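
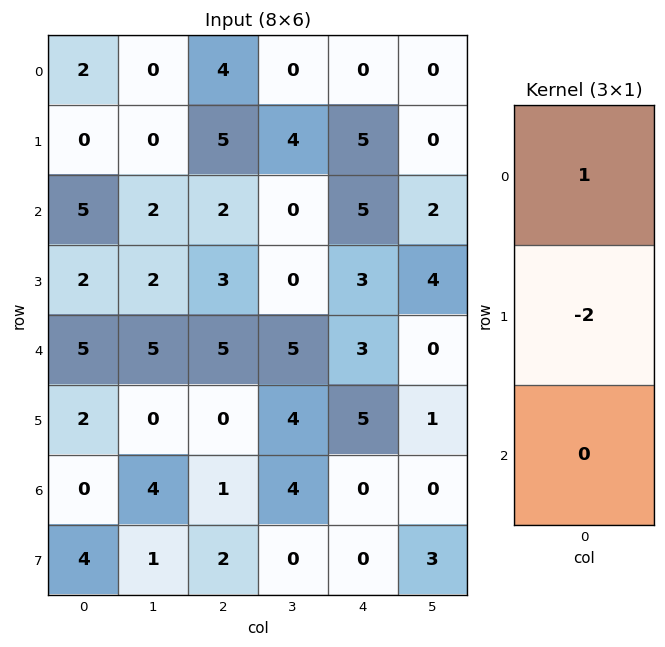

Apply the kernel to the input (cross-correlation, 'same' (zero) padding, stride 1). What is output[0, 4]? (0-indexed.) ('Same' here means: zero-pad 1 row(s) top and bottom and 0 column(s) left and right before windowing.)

The receptive field on the zero-padded input at this output position is [0 / 0 / 5]. Elementwise product with the kernel and sum: 0·1 + 0·-2.

0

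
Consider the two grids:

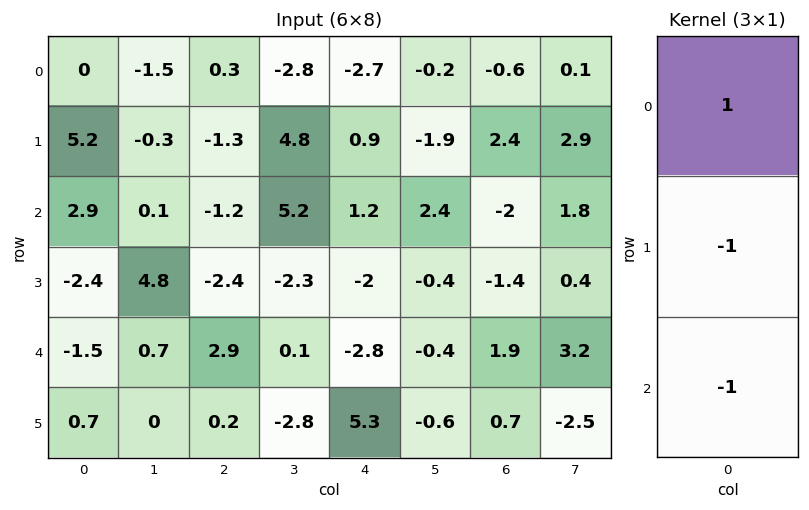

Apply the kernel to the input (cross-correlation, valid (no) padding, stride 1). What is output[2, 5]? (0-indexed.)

3.2

The receptive field on the input at this output position is [2.4 / -0.4 / -0.4]. Elementwise product with the kernel and sum: 2.4·1 + -0.4·-1 + -0.4·-1.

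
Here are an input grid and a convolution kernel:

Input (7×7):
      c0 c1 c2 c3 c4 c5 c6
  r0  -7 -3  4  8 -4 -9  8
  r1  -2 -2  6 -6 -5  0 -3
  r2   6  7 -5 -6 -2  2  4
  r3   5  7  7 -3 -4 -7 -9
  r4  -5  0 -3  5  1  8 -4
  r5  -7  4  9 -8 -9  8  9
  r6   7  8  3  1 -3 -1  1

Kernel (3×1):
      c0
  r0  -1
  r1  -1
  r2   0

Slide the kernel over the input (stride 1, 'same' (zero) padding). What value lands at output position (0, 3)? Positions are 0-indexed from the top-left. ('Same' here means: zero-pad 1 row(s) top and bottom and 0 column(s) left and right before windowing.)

-8

The receptive field on the zero-padded input at this output position is [0 / 8 / -6]. Elementwise product with the kernel and sum: 0·-1 + 8·-1.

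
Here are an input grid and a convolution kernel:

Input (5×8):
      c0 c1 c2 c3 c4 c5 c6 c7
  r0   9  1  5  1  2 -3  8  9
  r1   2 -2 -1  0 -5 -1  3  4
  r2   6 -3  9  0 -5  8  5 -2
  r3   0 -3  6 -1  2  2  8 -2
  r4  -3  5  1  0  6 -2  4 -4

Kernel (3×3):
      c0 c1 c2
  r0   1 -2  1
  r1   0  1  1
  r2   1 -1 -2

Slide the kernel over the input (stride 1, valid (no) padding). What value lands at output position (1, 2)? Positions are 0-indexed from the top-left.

-8

The receptive field on the input at this output position is [-1 0 -5 / 9 0 -5 / 6 -1 2]. Elementwise product with the kernel and sum: -1·1 + 0·-2 + -5·1 + 0·1 + -5·1 + 6·1 + -1·-1 + 2·-2.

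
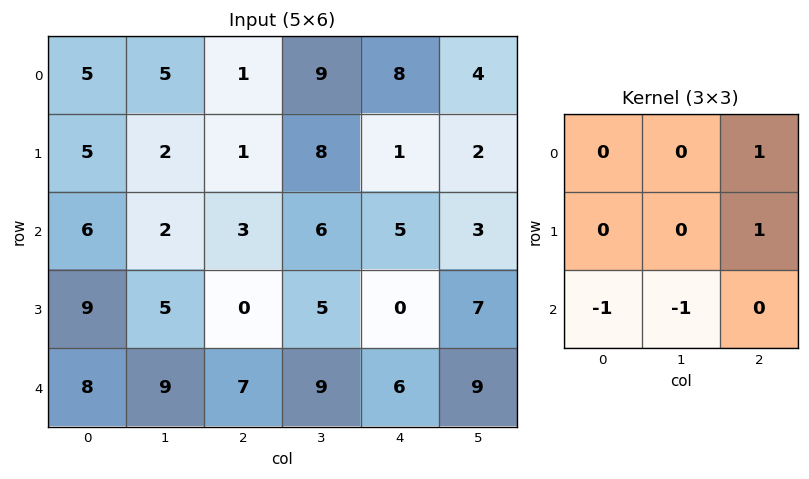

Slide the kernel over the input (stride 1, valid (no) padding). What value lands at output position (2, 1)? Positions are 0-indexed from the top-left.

-5

The receptive field on the input at this output position is [2 3 6 / 5 0 5 / 9 7 9]. Elementwise product with the kernel and sum: 6·1 + 5·1 + 9·-1 + 7·-1.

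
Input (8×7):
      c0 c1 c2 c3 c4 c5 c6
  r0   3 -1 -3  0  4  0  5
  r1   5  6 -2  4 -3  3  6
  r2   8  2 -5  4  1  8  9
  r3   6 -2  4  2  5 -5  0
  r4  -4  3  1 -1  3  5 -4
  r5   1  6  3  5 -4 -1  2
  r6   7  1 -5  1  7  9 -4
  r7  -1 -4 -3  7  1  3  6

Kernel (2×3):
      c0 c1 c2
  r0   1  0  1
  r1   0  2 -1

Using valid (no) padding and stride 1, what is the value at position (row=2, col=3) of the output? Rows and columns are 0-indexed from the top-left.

The receptive field on the input at this output position is [4 1 8 / 2 5 -5]. Elementwise product with the kernel and sum: 4·1 + 8·1 + 5·2 + -5·-1.

27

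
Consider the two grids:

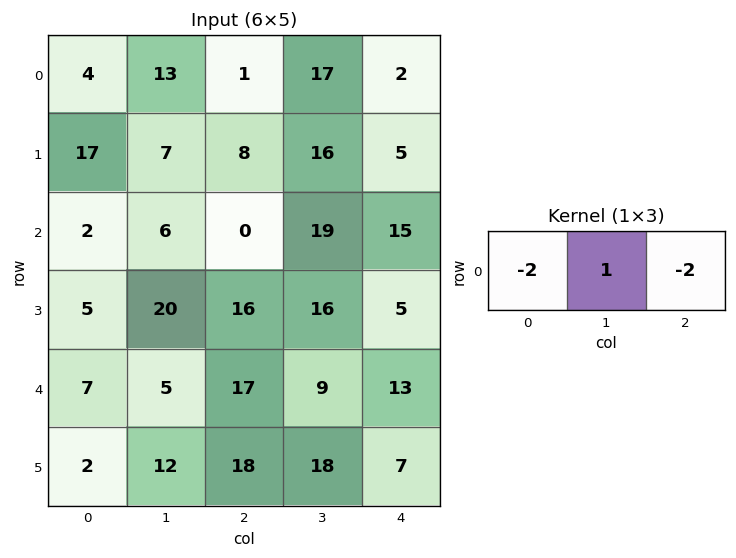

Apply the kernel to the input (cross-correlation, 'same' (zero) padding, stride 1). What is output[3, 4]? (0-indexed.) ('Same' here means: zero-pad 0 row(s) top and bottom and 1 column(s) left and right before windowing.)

The receptive field on the zero-padded input at this output position is [16 5 0]. Elementwise product with the kernel and sum: 16·-2 + 5·1 + 0·-2.

-27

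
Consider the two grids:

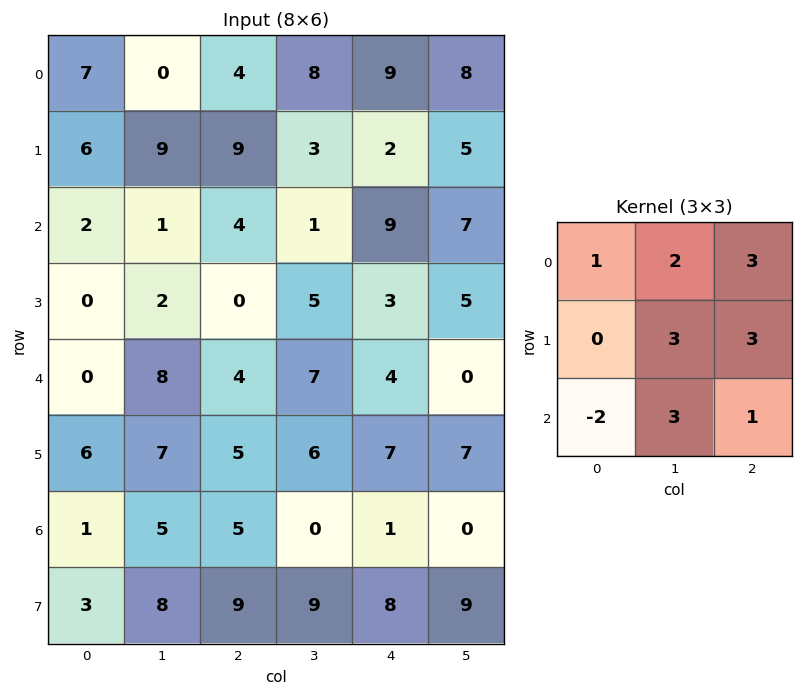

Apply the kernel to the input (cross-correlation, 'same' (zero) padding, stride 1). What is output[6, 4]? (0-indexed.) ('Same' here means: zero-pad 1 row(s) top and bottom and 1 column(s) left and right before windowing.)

59

The receptive field on the zero-padded input at this output position is [6 7 7 / 0 1 0 / 9 8 9]. Elementwise product with the kernel and sum: 6·1 + 7·2 + 7·3 + 1·3 + 0·3 + 9·-2 + 8·3 + 9·1.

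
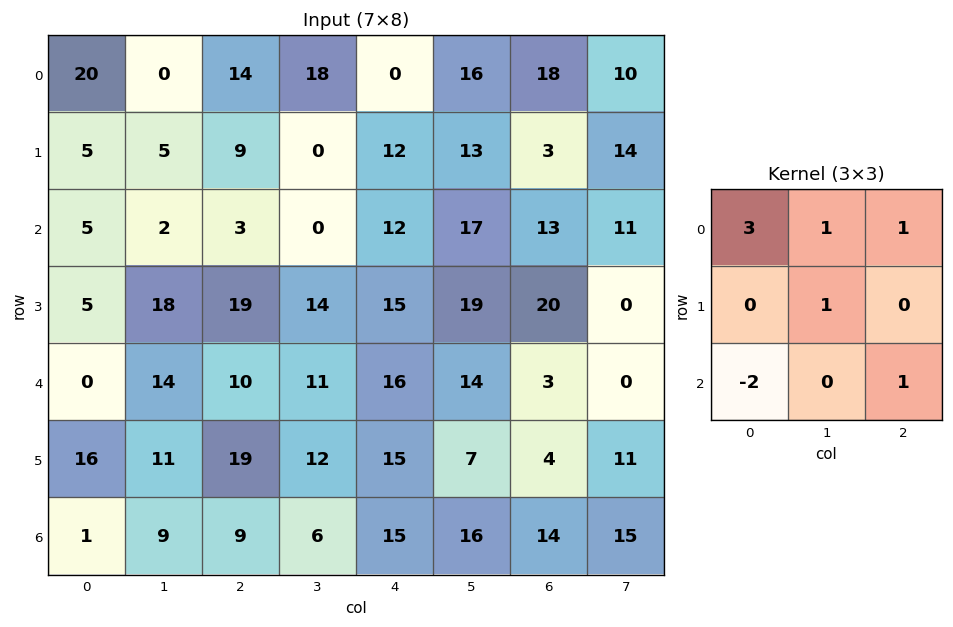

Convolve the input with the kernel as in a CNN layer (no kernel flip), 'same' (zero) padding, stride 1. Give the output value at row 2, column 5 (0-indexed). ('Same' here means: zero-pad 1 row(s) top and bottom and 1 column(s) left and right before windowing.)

59

The receptive field on the zero-padded input at this output position is [12 13 3 / 12 17 13 / 15 19 20]. Elementwise product with the kernel and sum: 12·3 + 13·1 + 3·1 + 17·1 + 15·-2 + 20·1.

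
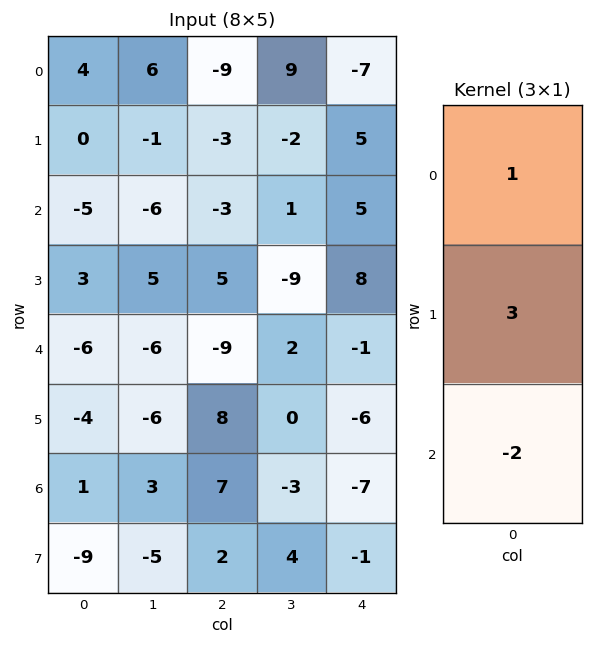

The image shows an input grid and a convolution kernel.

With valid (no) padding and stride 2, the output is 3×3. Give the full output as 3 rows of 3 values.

14 -12 -2
16 30 31
-20 1 -5

Output[0,0]: The receptive field on the input at this output position is [4 / 0 / -5]. Elementwise product with the kernel and sum: 4·1 + 0·3 + -5·-2.
Output[0,1]: The receptive field on the input at this output position is [-9 / -3 / -3]. Elementwise product with the kernel and sum: -9·1 + -3·3 + -3·-2.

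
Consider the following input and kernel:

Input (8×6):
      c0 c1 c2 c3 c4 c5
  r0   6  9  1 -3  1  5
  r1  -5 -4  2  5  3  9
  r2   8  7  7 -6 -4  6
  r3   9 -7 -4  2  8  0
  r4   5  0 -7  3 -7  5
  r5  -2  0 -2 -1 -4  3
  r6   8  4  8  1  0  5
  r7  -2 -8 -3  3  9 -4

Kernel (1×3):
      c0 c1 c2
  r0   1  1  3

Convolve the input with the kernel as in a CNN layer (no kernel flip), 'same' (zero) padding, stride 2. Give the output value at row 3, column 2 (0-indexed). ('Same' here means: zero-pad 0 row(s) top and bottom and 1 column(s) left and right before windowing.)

The receptive field on the zero-padded input at this output position is [1 0 5]. Elementwise product with the kernel and sum: 1·1 + 0·1 + 5·3.

16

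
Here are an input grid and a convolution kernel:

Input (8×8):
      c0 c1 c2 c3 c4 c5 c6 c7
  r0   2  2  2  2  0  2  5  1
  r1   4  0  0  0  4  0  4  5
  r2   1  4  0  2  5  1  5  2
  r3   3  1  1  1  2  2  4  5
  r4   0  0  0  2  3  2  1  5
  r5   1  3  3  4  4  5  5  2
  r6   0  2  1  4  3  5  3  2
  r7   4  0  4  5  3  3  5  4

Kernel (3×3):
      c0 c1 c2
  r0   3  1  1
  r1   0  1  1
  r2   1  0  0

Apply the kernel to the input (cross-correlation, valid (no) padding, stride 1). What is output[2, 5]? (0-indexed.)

The receptive field on the input at this output position is [1 5 2 / 2 4 5 / 2 1 5]. Elementwise product with the kernel and sum: 1·3 + 5·1 + 2·1 + 4·1 + 5·1 + 2·1.

21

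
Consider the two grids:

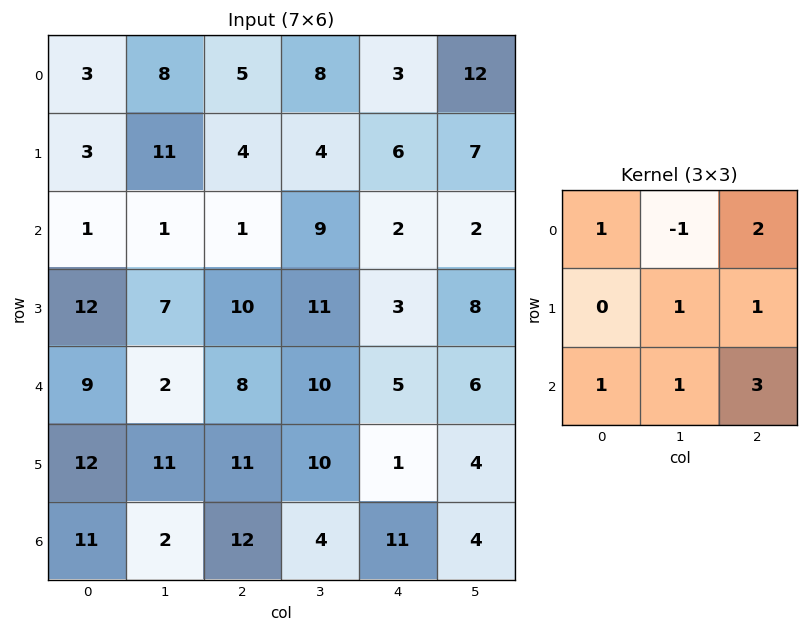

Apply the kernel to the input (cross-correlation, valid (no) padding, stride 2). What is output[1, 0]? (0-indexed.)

54

The receptive field on the input at this output position is [1 1 1 / 12 7 10 / 9 2 8]. Elementwise product with the kernel and sum: 1·1 + 1·-1 + 1·2 + 7·1 + 10·1 + 9·1 + 2·1 + 8·3.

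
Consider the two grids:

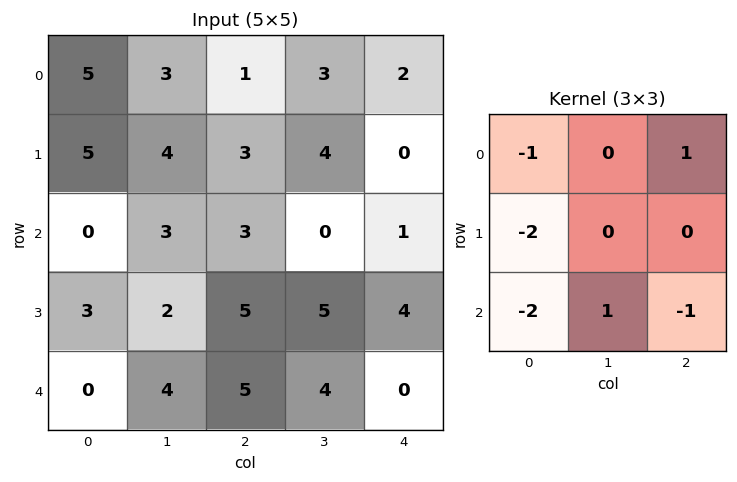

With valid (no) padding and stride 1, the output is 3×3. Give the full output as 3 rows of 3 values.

Output[0,0]: The receptive field on the input at this output position is [5 3 1 / 5 4 3 / 0 3 3]. Elementwise product with the kernel and sum: 5·-1 + 1·1 + 5·-2 + 0·-2 + 3·1 + 3·-1.

-14 -11 -12
-11 -10 -18
-4 -14 -18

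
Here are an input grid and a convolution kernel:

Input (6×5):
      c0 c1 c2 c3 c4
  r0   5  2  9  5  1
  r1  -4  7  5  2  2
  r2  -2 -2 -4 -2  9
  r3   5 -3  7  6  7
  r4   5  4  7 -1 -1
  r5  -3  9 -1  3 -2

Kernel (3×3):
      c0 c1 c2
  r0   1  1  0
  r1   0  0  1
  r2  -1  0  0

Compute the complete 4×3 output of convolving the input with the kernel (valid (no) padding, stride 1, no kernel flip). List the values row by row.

14 15 20
-6 13 9
-2 -4 -6
12 -6 13

Output[0,0]: The receptive field on the input at this output position is [5 2 9 / -4 7 5 / -2 -2 -4]. Elementwise product with the kernel and sum: 5·1 + 2·1 + 5·1 + -2·-1.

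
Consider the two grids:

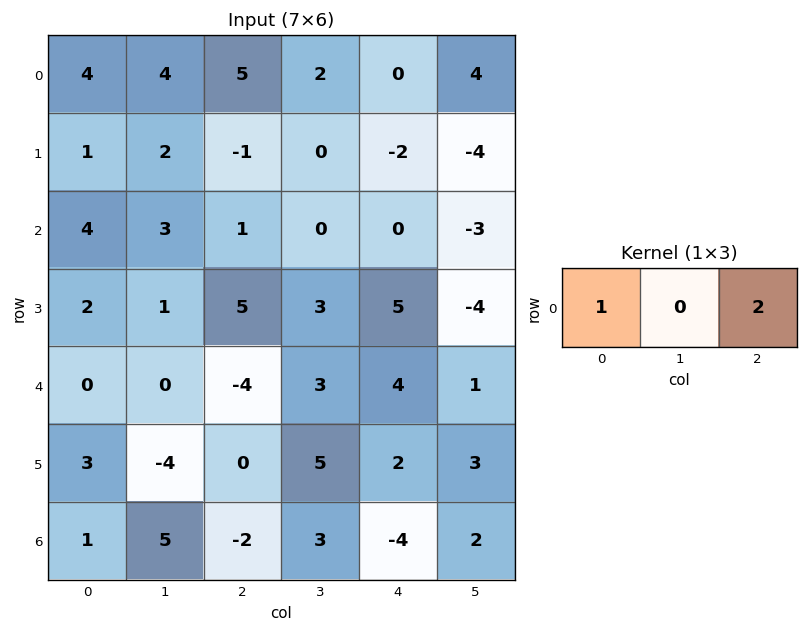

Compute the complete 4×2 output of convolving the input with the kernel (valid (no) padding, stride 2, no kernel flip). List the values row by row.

14 5
6 1
-8 4
-3 -10

Output[0,0]: The receptive field on the input at this output position is [4 4 5]. Elementwise product with the kernel and sum: 4·1 + 5·2.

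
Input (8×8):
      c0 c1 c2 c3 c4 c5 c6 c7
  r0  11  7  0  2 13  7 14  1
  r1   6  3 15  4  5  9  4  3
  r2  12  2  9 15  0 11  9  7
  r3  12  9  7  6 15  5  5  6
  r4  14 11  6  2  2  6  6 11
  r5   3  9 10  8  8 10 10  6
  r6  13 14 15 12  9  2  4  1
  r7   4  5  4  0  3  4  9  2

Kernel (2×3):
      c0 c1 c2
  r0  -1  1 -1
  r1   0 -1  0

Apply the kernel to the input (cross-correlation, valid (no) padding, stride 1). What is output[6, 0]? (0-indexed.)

-19

The receptive field on the input at this output position is [13 14 15 / 4 5 4]. Elementwise product with the kernel and sum: 13·-1 + 14·1 + 15·-1 + 5·-1.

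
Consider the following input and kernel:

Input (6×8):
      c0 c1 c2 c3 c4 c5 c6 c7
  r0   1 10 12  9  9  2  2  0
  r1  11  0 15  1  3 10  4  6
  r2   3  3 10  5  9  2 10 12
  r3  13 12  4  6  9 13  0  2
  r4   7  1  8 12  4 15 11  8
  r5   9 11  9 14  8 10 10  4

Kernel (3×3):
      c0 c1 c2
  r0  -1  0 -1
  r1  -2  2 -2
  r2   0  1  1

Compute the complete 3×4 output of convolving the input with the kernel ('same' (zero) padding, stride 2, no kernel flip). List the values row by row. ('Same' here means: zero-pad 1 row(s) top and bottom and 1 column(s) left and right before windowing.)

-7 2 9 10
25 13 15 -22
20 -5 -47 -25

Output[0,0]: The receptive field on the zero-padded input at this output position is [0 0 0 / 0 1 10 / 0 11 0]. Elementwise product with the kernel and sum: 0·-1 + 0·-1 + 0·-2 + 1·2 + 10·-2 + 11·1 + 0·1.
Output[0,1]: The receptive field on the zero-padded input at this output position is [0 0 0 / 10 12 9 / 0 15 1]. Elementwise product with the kernel and sum: 0·-1 + 0·-1 + 10·-2 + 12·2 + 9·-2 + 15·1 + 1·1.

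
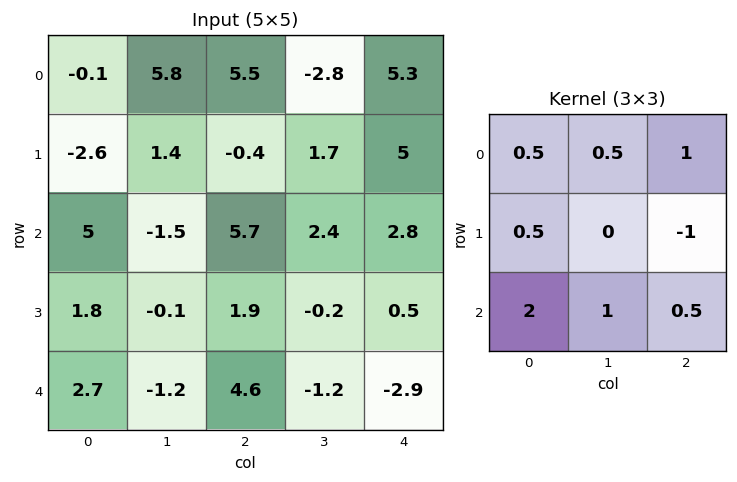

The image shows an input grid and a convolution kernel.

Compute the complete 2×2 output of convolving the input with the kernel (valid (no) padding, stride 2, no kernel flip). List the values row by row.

18.8 16.65
12.95 13.85

Output[0,0]: The receptive field on the input at this output position is [-0.1 5.8 5.5 / -2.6 1.4 -0.4 / 5 -1.5 5.7]. Elementwise product with the kernel and sum: -0.1·0.5 + 5.8·0.5 + 5.5·1 + -2.6·0.5 + -0.4·-1 + 5·2 + -1.5·1 + 5.7·0.5.
Output[0,1]: The receptive field on the input at this output position is [5.5 -2.8 5.3 / -0.4 1.7 5 / 5.7 2.4 2.8]. Elementwise product with the kernel and sum: 5.5·0.5 + -2.8·0.5 + 5.3·1 + -0.4·0.5 + 5·-1 + 5.7·2 + 2.4·1 + 2.8·0.5.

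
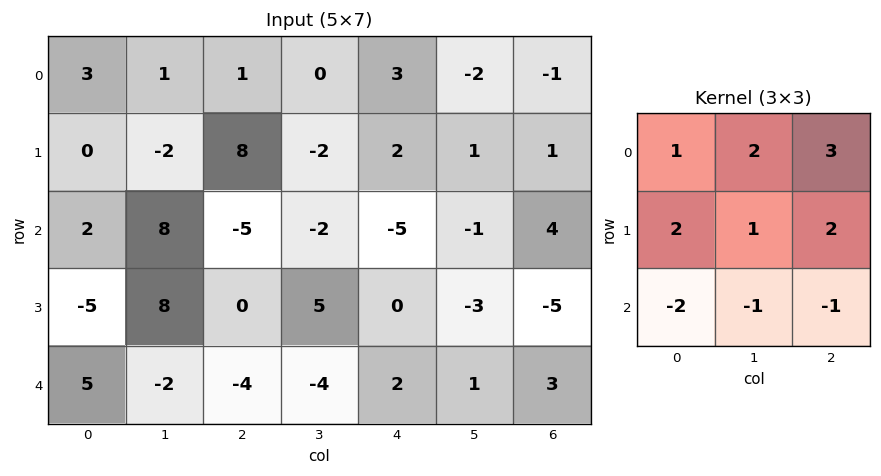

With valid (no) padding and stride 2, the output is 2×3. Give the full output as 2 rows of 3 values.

Output[0,0]: The receptive field on the input at this output position is [3 1 1 / 0 -2 8 / 2 8 -5]. Elementwise product with the kernel and sum: 3·1 + 1·2 + 1·3 + 0·2 + -2·1 + 8·2 + 2·-2 + 8·-1 + -5·-1.

15 45 10
-3 -9 -16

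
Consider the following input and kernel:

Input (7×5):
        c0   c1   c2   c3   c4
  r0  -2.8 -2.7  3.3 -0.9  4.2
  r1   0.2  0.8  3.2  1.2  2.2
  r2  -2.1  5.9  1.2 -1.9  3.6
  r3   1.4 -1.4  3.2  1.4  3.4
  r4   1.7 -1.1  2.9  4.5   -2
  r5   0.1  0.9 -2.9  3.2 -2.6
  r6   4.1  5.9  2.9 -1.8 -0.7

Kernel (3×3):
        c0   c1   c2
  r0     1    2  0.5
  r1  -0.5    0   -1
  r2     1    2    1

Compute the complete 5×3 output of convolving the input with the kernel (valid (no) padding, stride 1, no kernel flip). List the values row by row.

Output[0,0]: The receptive field on the input at this output position is [-2.8 -2.7 3.3 / 0.2 0.8 3.2 / -2.1 5.9 1.2]. Elementwise product with the kernel and sum: -2.8·1 + -2.7·2 + 3.3·0.5 + 0.2·-0.5 + 3.2·-1 + -2.1·1 + 5.9·2 + 1.2·1.

1.05 8.25 0.8
5.05 13.15 11.9
8.8 15.85 4.1
-4.55 0.05 9.15
22.6 13.2 13.55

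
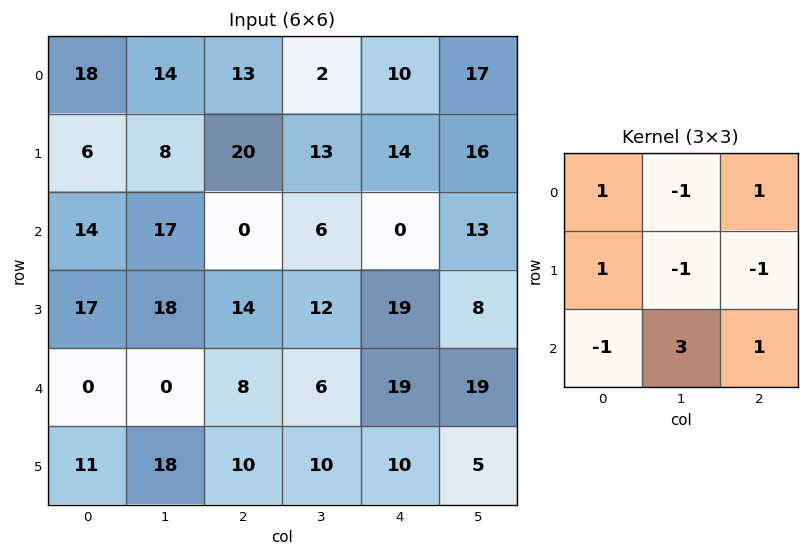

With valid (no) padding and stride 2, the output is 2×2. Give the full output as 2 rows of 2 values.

Output[0,0]: The receptive field on the input at this output position is [18 14 13 / 6 8 20 / 14 17 0]. Elementwise product with the kernel and sum: 18·1 + 14·-1 + 13·1 + 6·1 + 8·-1 + 20·-1 + 14·-1 + 17·3 + 0·1.
Output[0,1]: The receptive field on the input at this output position is [13 2 10 / 20 13 14 / 0 6 0]. Elementwise product with the kernel and sum: 13·1 + 2·-1 + 10·1 + 20·1 + 13·-1 + 14·-1 + 0·-1 + 6·3 + 0·1.

32 32
-10 6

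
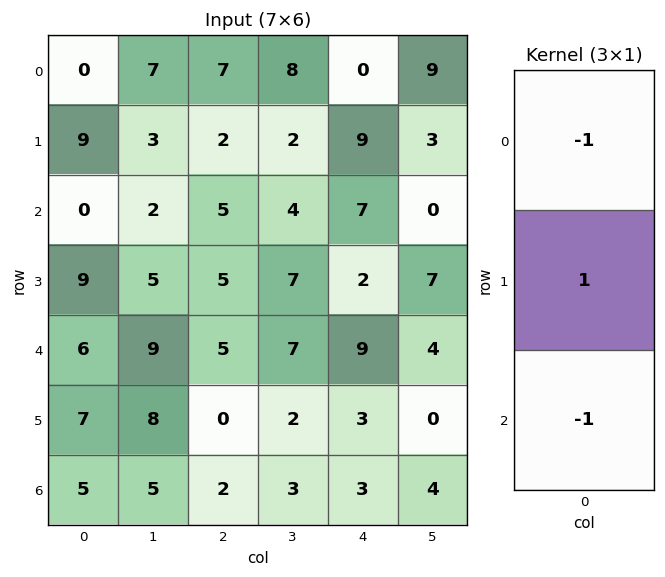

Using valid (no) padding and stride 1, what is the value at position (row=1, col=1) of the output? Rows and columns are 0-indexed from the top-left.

-6

The receptive field on the input at this output position is [3 / 2 / 5]. Elementwise product with the kernel and sum: 3·-1 + 2·1 + 5·-1.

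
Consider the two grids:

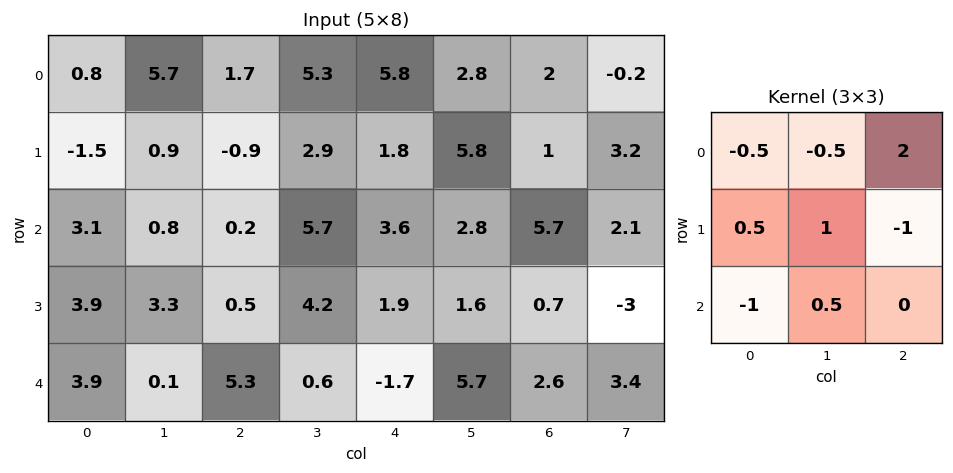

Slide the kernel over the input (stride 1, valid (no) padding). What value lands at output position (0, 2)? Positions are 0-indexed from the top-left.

11.4

The receptive field on the input at this output position is [1.7 5.3 5.8 / -0.9 2.9 1.8 / 0.2 5.7 3.6]. Elementwise product with the kernel and sum: 1.7·-0.5 + 5.3·-0.5 + 5.8·2 + -0.9·0.5 + 2.9·1 + 1.8·-1 + 0.2·-1 + 5.7·0.5.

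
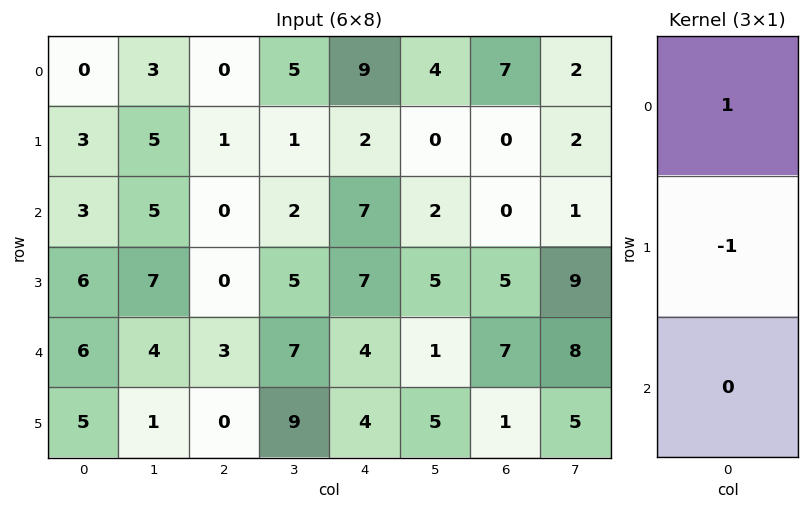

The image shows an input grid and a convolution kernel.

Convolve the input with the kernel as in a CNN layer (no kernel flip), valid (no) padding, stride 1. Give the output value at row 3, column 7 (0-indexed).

The receptive field on the input at this output position is [9 / 8 / 5]. Elementwise product with the kernel and sum: 9·1 + 8·-1.

1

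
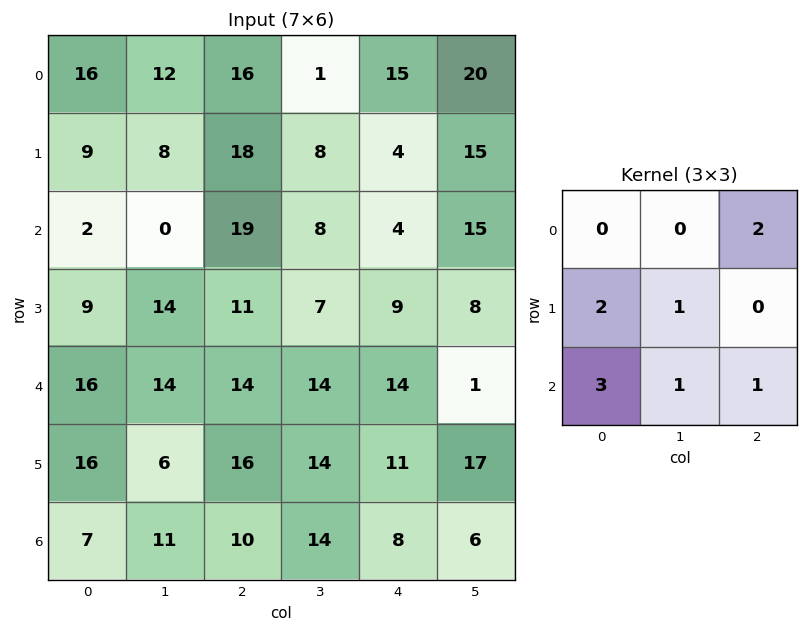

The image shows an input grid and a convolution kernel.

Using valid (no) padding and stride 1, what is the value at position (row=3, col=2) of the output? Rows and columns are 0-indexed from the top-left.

The receptive field on the input at this output position is [11 7 9 / 14 14 14 / 16 14 11]. Elementwise product with the kernel and sum: 9·2 + 14·2 + 14·1 + 16·3 + 14·1 + 11·1.

133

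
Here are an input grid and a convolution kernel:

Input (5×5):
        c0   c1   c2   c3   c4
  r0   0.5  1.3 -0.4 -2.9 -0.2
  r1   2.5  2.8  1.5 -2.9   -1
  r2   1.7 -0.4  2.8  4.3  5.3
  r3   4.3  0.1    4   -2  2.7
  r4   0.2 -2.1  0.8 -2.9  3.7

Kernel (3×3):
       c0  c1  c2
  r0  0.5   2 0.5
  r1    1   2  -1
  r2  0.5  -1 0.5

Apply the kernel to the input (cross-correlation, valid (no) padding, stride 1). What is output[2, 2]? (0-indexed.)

The receptive field on the input at this output position is [2.8 4.3 5.3 / 4 -2 2.7 / 0.8 -2.9 3.7]. Elementwise product with the kernel and sum: 2.8·0.5 + 4.3·2 + 5.3·0.5 + 4·1 + -2·2 + 2.7·-1 + 0.8·0.5 + -2.9·-1 + 3.7·0.5.

15.1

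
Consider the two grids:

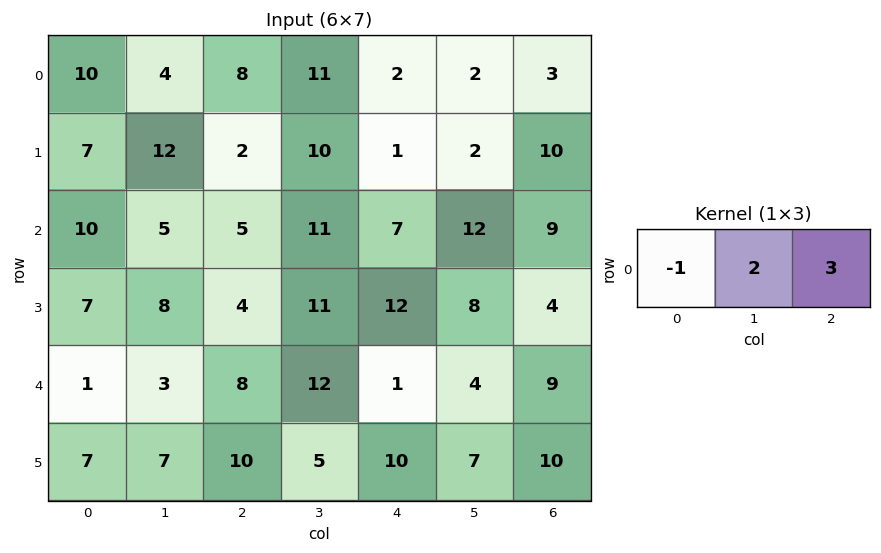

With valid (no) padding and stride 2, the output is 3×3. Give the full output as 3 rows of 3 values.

22 20 11
15 38 44
29 19 34

Output[0,0]: The receptive field on the input at this output position is [10 4 8]. Elementwise product with the kernel and sum: 10·-1 + 4·2 + 8·3.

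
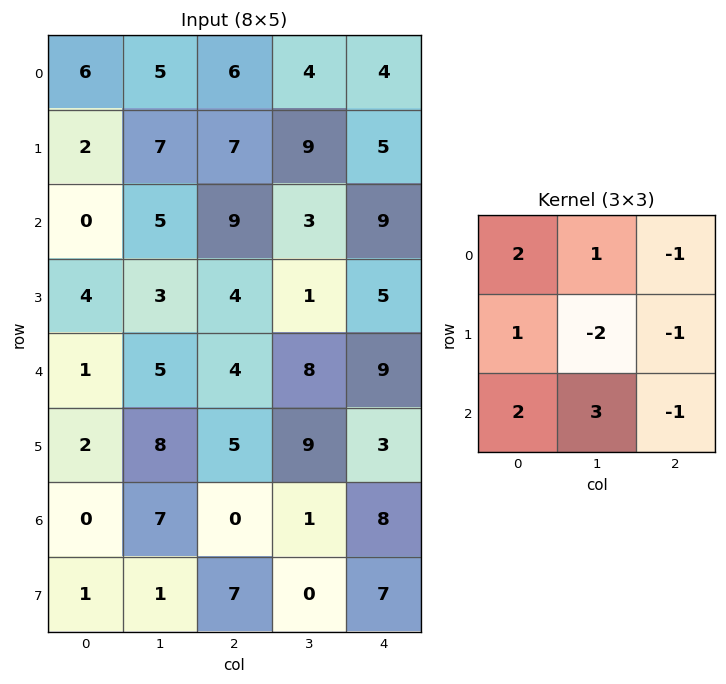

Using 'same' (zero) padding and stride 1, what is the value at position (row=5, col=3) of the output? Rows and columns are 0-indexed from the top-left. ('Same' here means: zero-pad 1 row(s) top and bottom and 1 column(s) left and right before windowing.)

-14

The receptive field on the zero-padded input at this output position is [4 8 9 / 5 9 3 / 0 1 8]. Elementwise product with the kernel and sum: 4·2 + 8·1 + 9·-1 + 5·1 + 9·-2 + 3·-1 + 0·2 + 1·3 + 8·-1.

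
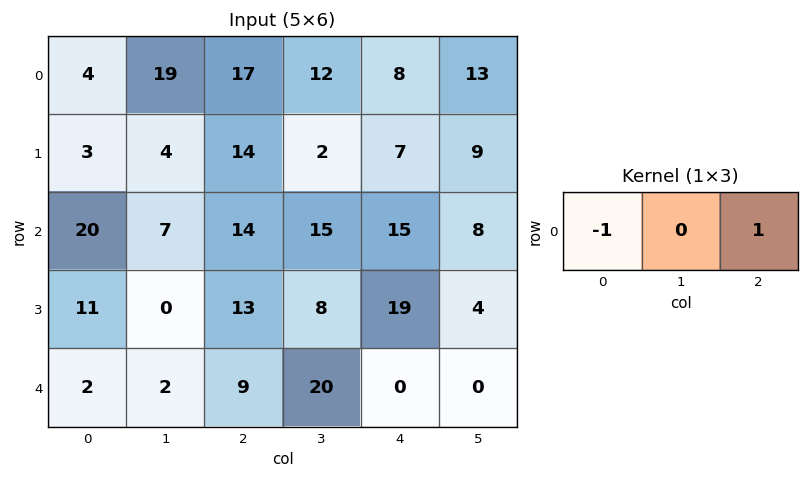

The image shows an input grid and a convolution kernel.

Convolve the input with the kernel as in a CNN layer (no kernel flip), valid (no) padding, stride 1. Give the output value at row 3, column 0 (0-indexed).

The receptive field on the input at this output position is [11 0 13]. Elementwise product with the kernel and sum: 11·-1 + 13·1.

2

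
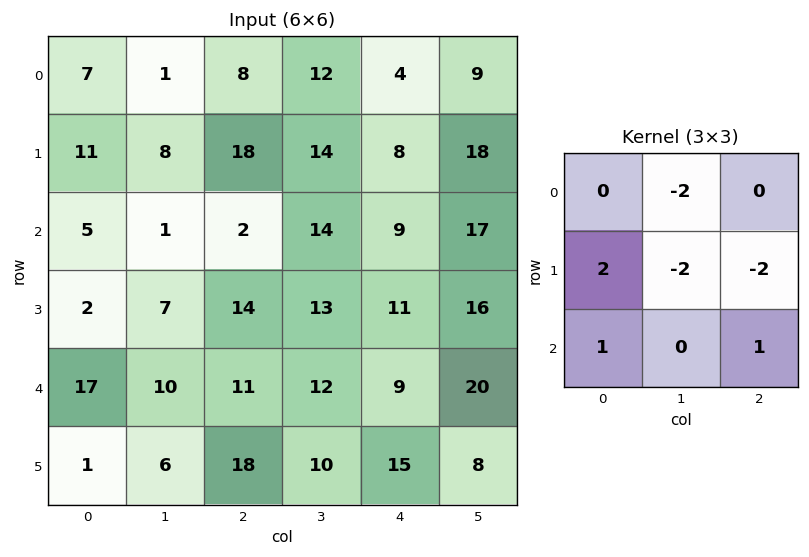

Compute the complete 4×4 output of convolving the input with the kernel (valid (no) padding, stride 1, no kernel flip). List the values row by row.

-25 -49 -21 -1
4 -46 -45 -11
-12 -22 -28 -14
-3 -38 -13 -38

Output[0,0]: The receptive field on the input at this output position is [7 1 8 / 11 8 18 / 5 1 2]. Elementwise product with the kernel and sum: 1·-2 + 11·2 + 8·-2 + 18·-2 + 5·1 + 2·1.
Output[0,1]: The receptive field on the input at this output position is [1 8 12 / 8 18 14 / 1 2 14]. Elementwise product with the kernel and sum: 8·-2 + 8·2 + 18·-2 + 14·-2 + 1·1 + 14·1.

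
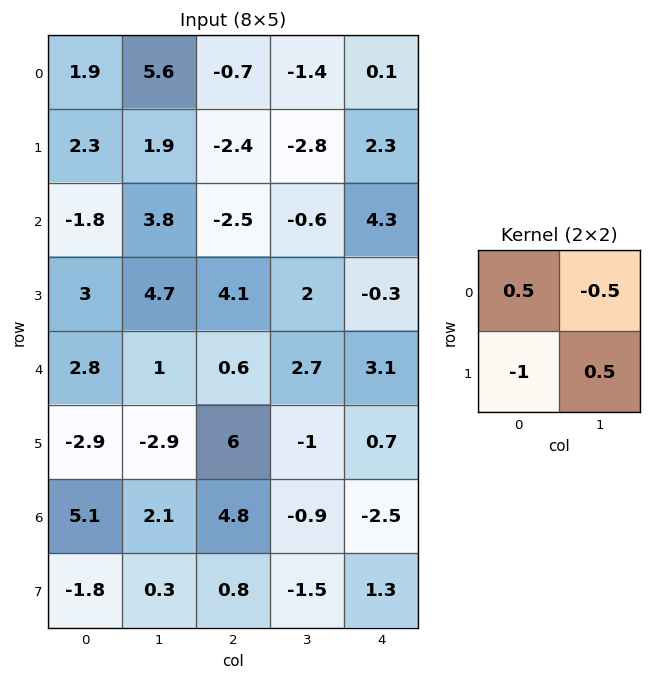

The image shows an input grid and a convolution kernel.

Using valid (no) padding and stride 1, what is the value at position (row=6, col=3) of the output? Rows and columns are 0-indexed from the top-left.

2.95

The receptive field on the input at this output position is [-0.9 -2.5 / -1.5 1.3]. Elementwise product with the kernel and sum: -0.9·0.5 + -2.5·-0.5 + -1.5·-1 + 1.3·0.5.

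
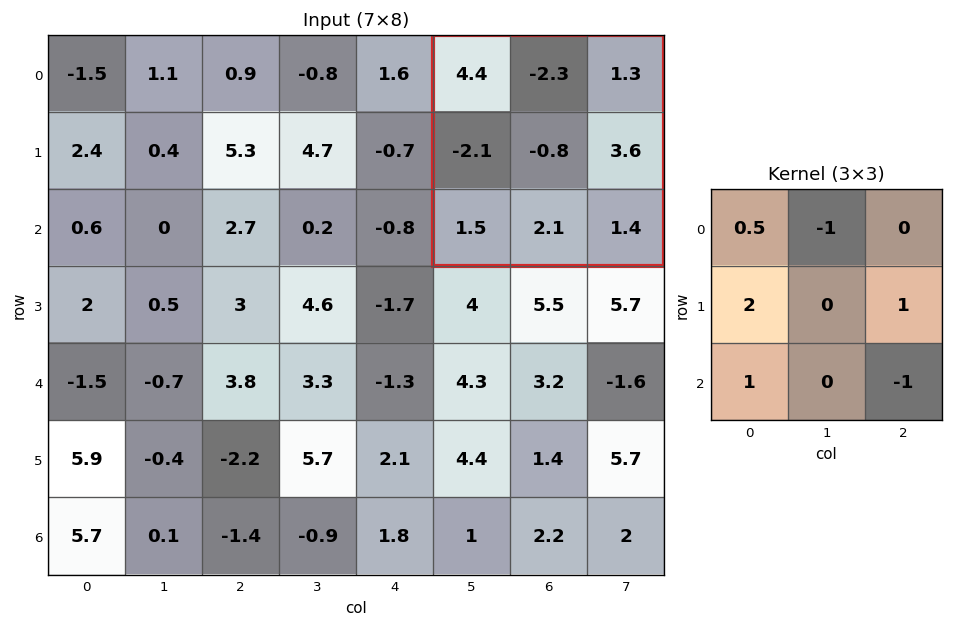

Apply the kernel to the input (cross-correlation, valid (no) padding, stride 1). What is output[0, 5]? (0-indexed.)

The receptive field on the input at this output position is [4.4 -2.3 1.3 / -2.1 -0.8 3.6 / 1.5 2.1 1.4]. Elementwise product with the kernel and sum: 4.4·0.5 + -2.3·-1 + -2.1·2 + 3.6·1 + 1.5·1 + 1.4·-1.

4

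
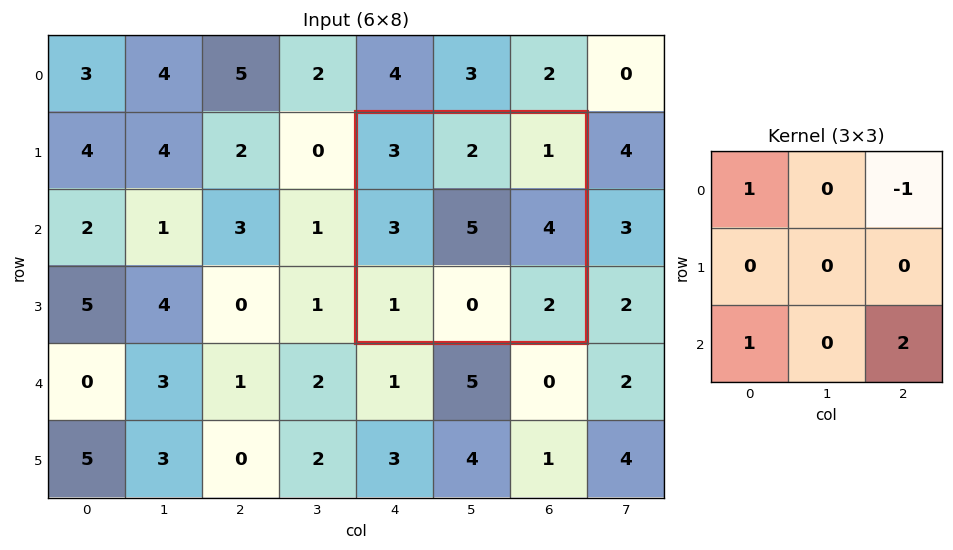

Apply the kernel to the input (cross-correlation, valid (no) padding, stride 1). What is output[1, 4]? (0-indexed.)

The receptive field on the input at this output position is [3 2 1 / 3 5 4 / 1 0 2]. Elementwise product with the kernel and sum: 3·1 + 1·-1 + 1·1 + 2·2.

7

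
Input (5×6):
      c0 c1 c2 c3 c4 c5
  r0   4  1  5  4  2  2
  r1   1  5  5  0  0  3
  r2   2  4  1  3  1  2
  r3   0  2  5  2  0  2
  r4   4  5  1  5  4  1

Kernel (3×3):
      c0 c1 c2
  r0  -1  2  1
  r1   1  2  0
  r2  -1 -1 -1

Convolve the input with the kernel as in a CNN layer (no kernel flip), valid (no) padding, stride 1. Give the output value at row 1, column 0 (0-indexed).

17

The receptive field on the input at this output position is [1 5 5 / 2 4 1 / 0 2 5]. Elementwise product with the kernel and sum: 1·-1 + 5·2 + 5·1 + 2·1 + 4·2 + 0·-1 + 2·-1 + 5·-1.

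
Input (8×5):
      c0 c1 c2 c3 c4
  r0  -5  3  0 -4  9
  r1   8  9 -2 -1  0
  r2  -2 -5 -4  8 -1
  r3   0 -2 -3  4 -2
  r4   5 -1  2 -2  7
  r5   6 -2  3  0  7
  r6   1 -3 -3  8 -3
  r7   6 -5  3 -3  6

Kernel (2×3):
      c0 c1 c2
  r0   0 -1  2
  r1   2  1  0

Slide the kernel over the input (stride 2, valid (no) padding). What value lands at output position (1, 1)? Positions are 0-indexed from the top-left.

-12

The receptive field on the input at this output position is [-4 8 -1 / -3 4 -2]. Elementwise product with the kernel and sum: 8·-1 + -1·2 + -3·2 + 4·1.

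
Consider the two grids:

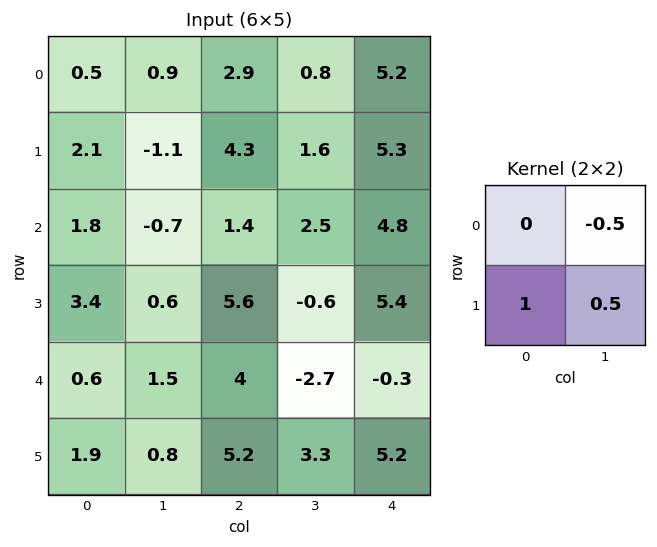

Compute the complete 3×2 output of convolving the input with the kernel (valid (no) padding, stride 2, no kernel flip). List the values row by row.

Output[0,0]: The receptive field on the input at this output position is [0.5 0.9 / 2.1 -1.1]. Elementwise product with the kernel and sum: 0.9·-0.5 + 2.1·1 + -1.1·0.5.

1.1 4.7
4.05 4.05
1.55 8.2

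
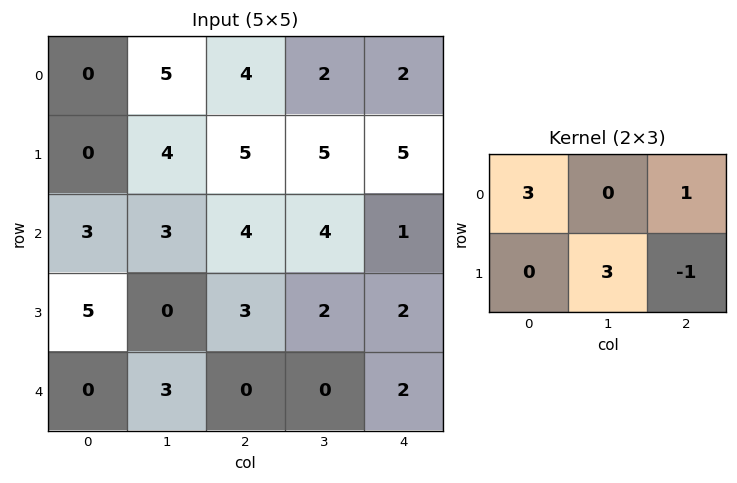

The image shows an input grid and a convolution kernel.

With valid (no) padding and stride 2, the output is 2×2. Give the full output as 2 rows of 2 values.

11 24
10 17

Output[0,0]: The receptive field on the input at this output position is [0 5 4 / 0 4 5]. Elementwise product with the kernel and sum: 0·3 + 4·1 + 4·3 + 5·-1.
Output[0,1]: The receptive field on the input at this output position is [4 2 2 / 5 5 5]. Elementwise product with the kernel and sum: 4·3 + 2·1 + 5·3 + 5·-1.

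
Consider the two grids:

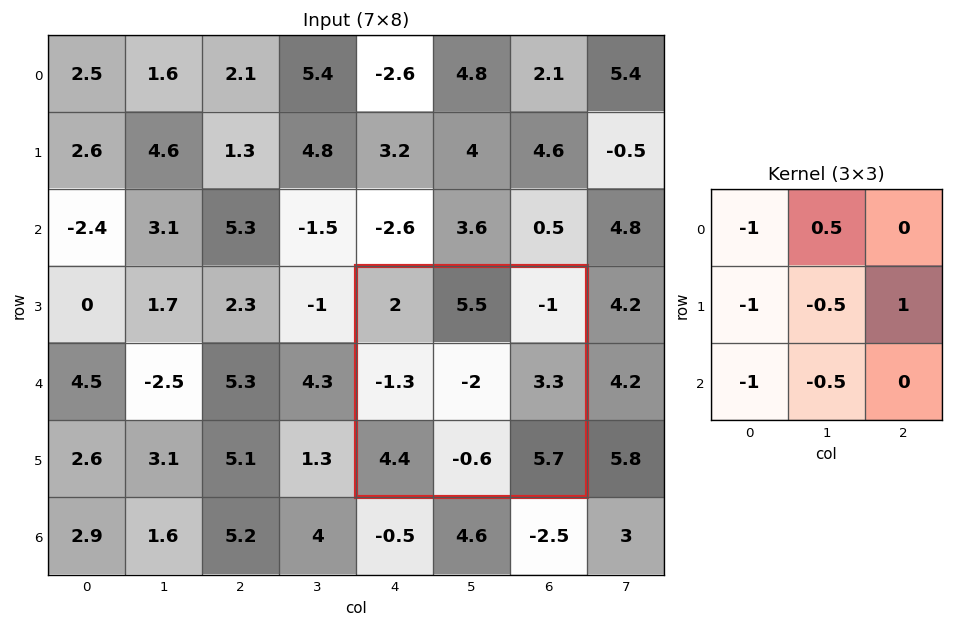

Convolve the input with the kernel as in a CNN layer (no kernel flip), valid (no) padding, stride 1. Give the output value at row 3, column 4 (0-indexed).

The receptive field on the input at this output position is [2 5.5 -1 / -1.3 -2 3.3 / 4.4 -0.6 5.7]. Elementwise product with the kernel and sum: 2·-1 + 5.5·0.5 + -1.3·-1 + -2·-0.5 + 3.3·1 + 4.4·-1 + -0.6·-0.5.

2.25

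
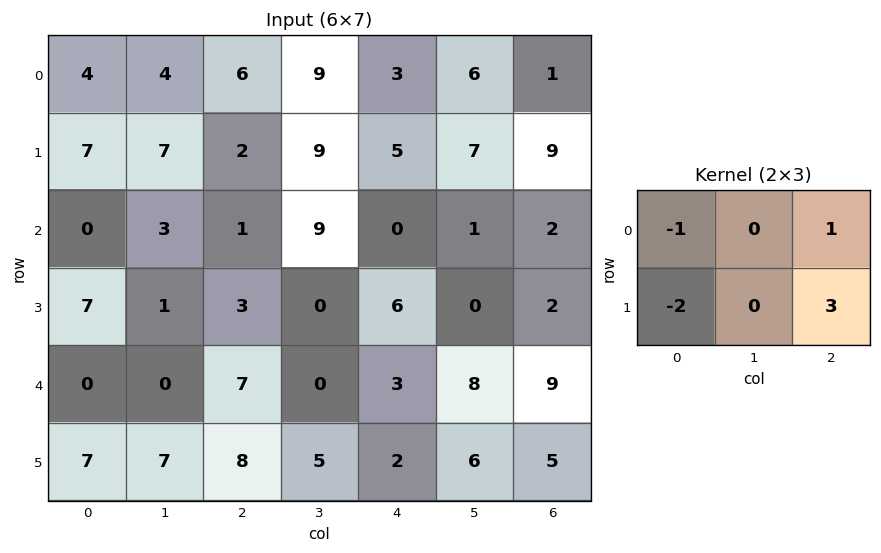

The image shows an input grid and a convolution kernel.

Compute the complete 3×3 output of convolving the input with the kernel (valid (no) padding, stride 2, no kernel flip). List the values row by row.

-6 8 15
-4 11 -4
17 -14 17

Output[0,0]: The receptive field on the input at this output position is [4 4 6 / 7 7 2]. Elementwise product with the kernel and sum: 4·-1 + 6·1 + 7·-2 + 2·3.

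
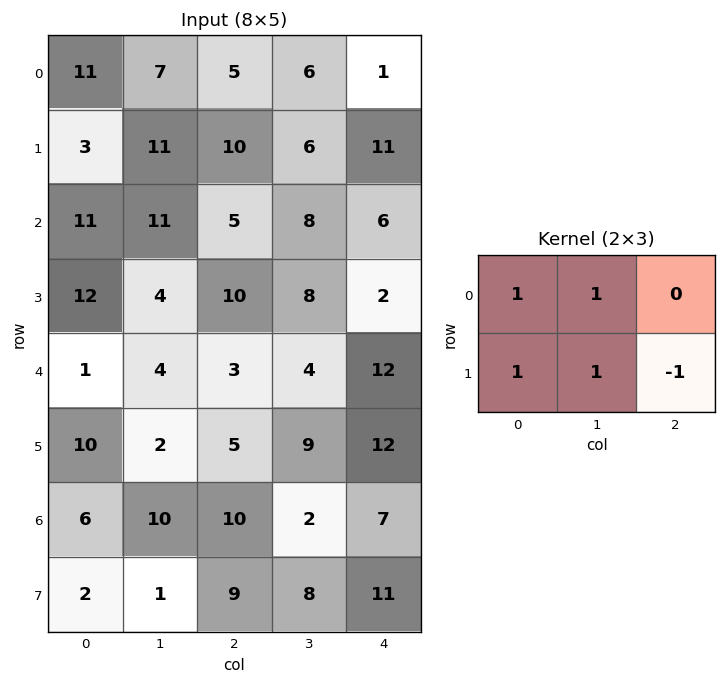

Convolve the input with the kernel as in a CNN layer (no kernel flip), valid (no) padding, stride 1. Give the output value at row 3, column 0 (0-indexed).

18

The receptive field on the input at this output position is [12 4 10 / 1 4 3]. Elementwise product with the kernel and sum: 12·1 + 4·1 + 1·1 + 4·1 + 3·-1.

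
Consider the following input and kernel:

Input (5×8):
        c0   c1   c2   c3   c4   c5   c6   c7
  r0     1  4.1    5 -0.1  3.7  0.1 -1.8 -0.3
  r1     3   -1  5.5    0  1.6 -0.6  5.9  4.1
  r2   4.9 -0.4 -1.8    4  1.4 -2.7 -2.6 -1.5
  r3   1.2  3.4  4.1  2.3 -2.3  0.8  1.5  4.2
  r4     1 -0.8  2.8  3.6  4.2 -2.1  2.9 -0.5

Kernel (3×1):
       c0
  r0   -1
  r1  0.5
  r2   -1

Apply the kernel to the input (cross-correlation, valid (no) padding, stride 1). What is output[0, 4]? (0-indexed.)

-4.3

The receptive field on the input at this output position is [3.7 / 1.6 / 1.4]. Elementwise product with the kernel and sum: 3.7·-1 + 1.6·0.5 + 1.4·-1.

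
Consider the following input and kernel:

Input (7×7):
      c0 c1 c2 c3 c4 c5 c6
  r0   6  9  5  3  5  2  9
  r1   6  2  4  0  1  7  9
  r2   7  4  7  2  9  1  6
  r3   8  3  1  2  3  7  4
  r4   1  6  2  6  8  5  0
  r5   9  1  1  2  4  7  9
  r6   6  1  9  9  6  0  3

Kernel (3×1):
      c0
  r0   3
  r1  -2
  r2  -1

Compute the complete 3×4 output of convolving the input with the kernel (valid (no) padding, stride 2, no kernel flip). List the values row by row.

Output[0,0]: The receptive field on the input at this output position is [6 / 6 / 7]. Elementwise product with the kernel and sum: 6·3 + 6·-2 + 7·-1.

-1 0 4 3
4 17 13 10
-21 -5 10 -21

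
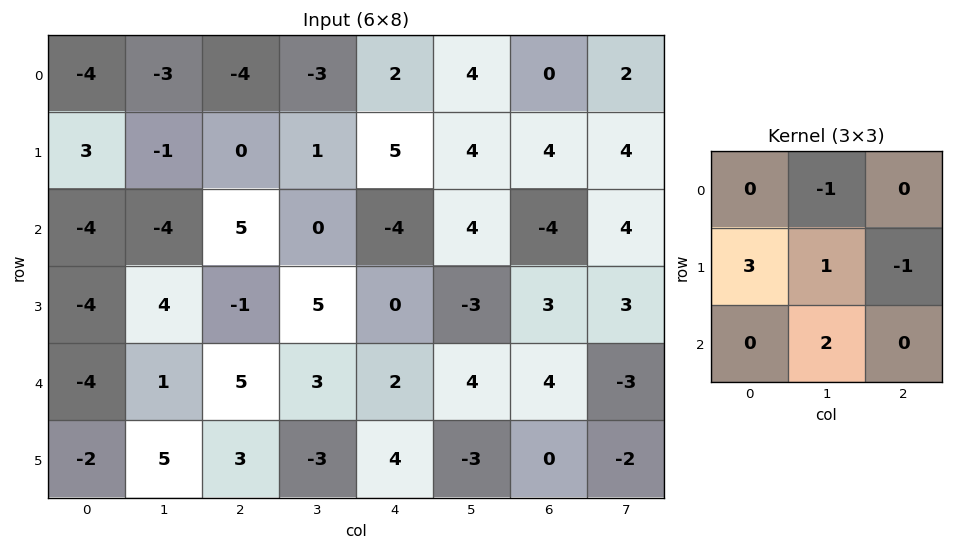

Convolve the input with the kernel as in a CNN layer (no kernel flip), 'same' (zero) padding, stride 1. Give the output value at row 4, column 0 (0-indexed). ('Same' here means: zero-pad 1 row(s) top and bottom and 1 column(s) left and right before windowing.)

-5

The receptive field on the zero-padded input at this output position is [0 -4 4 / 0 -4 1 / 0 -2 5]. Elementwise product with the kernel and sum: -4·-1 + 0·3 + -4·1 + 1·-1 + -2·2.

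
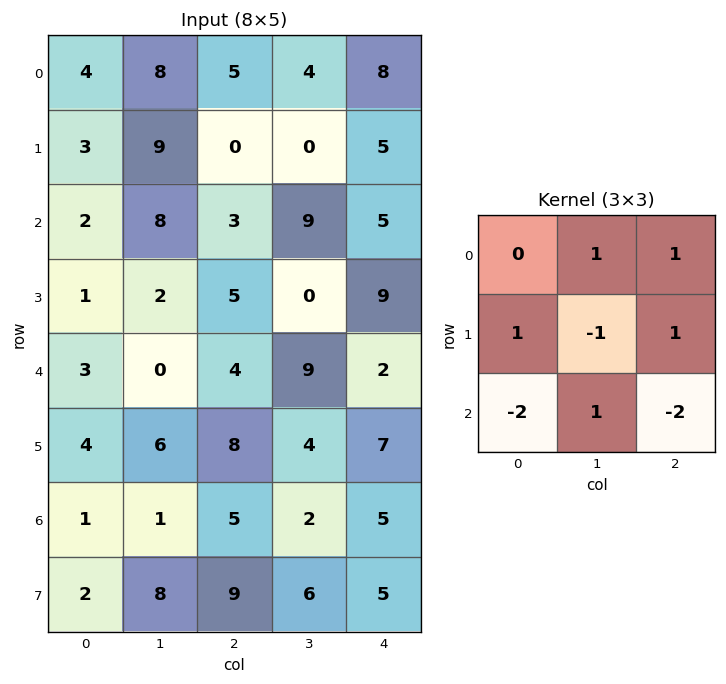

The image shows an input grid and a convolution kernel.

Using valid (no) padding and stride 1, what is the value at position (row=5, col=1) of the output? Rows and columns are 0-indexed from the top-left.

-9

The receptive field on the input at this output position is [6 8 4 / 1 5 2 / 8 9 6]. Elementwise product with the kernel and sum: 8·1 + 4·1 + 1·1 + 5·-1 + 2·1 + 8·-2 + 9·1 + 6·-2.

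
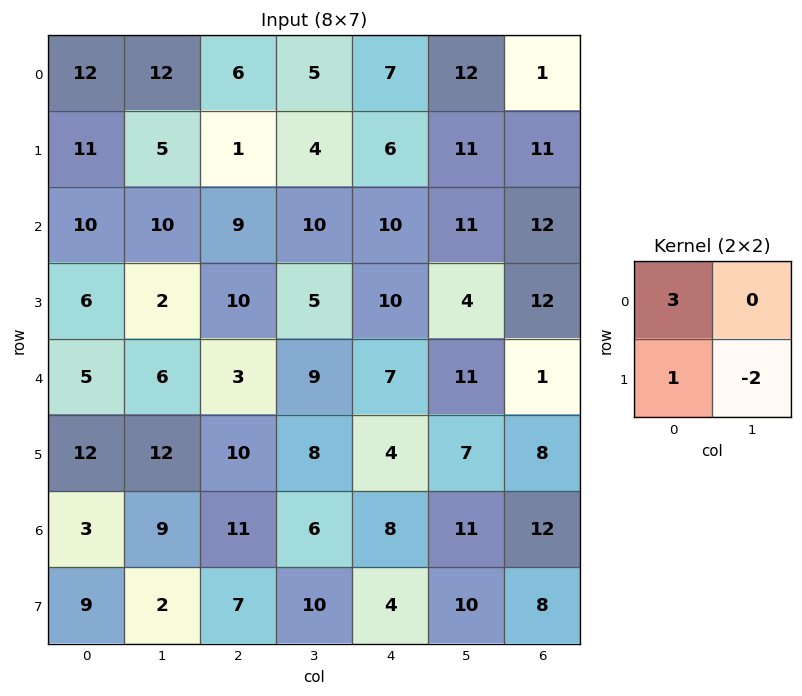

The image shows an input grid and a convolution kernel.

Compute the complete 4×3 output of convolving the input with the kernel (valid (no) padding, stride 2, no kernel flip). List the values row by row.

37 11 5
32 27 32
3 3 11
14 20 8

Output[0,0]: The receptive field on the input at this output position is [12 12 / 11 5]. Elementwise product with the kernel and sum: 12·3 + 11·1 + 5·-2.
Output[0,1]: The receptive field on the input at this output position is [6 5 / 1 4]. Elementwise product with the kernel and sum: 6·3 + 1·1 + 4·-2.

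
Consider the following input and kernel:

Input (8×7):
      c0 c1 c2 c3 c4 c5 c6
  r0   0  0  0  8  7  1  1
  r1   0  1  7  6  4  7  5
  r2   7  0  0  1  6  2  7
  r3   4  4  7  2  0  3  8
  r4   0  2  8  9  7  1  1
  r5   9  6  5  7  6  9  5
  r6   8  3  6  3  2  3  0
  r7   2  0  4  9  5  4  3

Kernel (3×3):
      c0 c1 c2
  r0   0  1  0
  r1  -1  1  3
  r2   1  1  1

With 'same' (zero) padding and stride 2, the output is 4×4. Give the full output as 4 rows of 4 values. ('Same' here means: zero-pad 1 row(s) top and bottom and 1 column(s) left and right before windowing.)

1 38 19 12
15 23 20 21
25 58 23 22
28 30 32 9

Output[0,0]: The receptive field on the zero-padded input at this output position is [0 0 0 / 0 0 0 / 0 0 1]. Elementwise product with the kernel and sum: 0·1 + 0·-1 + 0·1 + 0·3 + 0·1 + 0·1 + 1·1.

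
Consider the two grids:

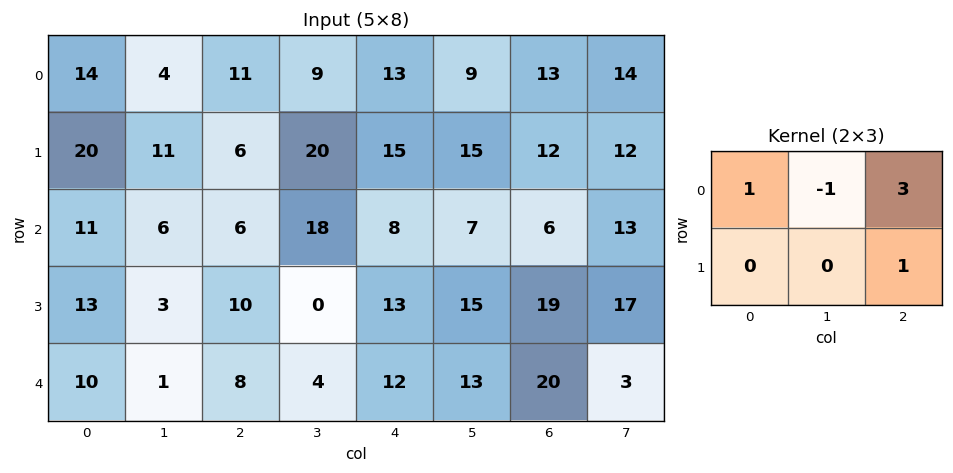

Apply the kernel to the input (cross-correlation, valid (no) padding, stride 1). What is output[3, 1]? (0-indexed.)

-3

The receptive field on the input at this output position is [3 10 0 / 1 8 4]. Elementwise product with the kernel and sum: 3·1 + 10·-1 + 0·3 + 4·1.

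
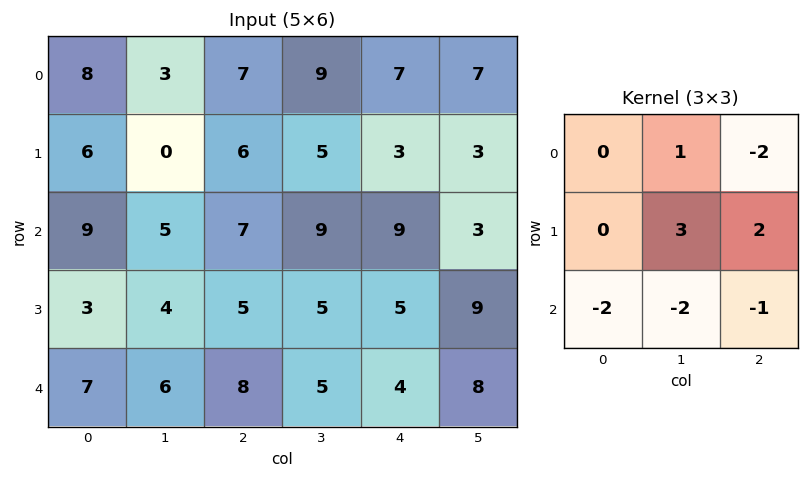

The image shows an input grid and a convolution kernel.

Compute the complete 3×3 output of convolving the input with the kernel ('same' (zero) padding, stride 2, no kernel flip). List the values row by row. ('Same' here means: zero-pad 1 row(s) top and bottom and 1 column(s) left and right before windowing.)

18 22 16
33 12 1
28 29 15

Output[0,0]: The receptive field on the zero-padded input at this output position is [0 0 0 / 0 8 3 / 0 6 0]. Elementwise product with the kernel and sum: 0·1 + 0·-2 + 8·3 + 3·2 + 0·-2 + 6·-2 + 0·-1.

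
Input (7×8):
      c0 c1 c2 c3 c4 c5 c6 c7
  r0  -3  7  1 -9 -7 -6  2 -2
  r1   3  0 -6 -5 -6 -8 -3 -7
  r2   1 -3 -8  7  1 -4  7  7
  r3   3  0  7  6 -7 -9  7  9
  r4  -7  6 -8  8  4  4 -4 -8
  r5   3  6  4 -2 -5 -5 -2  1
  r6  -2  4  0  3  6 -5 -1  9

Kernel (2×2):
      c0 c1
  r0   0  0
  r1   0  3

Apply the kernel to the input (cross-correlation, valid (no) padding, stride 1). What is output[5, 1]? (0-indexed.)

0

The receptive field on the input at this output position is [6 4 / 4 0]. Elementwise product with the kernel and sum: 0·3.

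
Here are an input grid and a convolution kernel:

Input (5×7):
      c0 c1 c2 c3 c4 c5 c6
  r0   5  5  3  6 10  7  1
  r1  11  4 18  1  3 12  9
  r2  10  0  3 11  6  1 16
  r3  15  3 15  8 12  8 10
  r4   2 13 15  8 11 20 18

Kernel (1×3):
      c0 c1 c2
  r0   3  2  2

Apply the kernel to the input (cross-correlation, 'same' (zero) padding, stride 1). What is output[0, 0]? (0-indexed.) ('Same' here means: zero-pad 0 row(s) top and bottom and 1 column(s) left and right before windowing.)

The receptive field on the zero-padded input at this output position is [0 5 5]. Elementwise product with the kernel and sum: 0·3 + 5·2 + 5·2.

20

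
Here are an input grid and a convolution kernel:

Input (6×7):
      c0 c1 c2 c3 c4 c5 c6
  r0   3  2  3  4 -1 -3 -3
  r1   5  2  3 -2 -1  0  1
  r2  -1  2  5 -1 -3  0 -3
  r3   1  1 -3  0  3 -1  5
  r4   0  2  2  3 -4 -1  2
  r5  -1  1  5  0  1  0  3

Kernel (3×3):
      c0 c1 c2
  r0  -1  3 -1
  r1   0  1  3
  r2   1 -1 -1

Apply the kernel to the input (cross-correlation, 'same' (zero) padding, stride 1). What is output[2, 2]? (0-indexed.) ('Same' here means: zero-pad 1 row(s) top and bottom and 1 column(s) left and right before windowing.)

15

The receptive field on the zero-padded input at this output position is [2 3 -2 / 2 5 -1 / 1 -3 0]. Elementwise product with the kernel and sum: 2·-1 + 3·3 + -2·-1 + 5·1 + -1·3 + 1·1 + -3·-1 + 0·-1.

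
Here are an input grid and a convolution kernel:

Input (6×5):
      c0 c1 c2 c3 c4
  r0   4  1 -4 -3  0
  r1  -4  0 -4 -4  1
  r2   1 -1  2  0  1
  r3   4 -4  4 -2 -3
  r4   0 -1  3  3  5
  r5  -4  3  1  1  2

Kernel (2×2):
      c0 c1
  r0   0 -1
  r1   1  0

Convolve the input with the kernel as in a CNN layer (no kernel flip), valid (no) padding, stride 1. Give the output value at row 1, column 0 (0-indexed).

1

The receptive field on the input at this output position is [-4 0 / 1 -1]. Elementwise product with the kernel and sum: 0·-1 + 1·1.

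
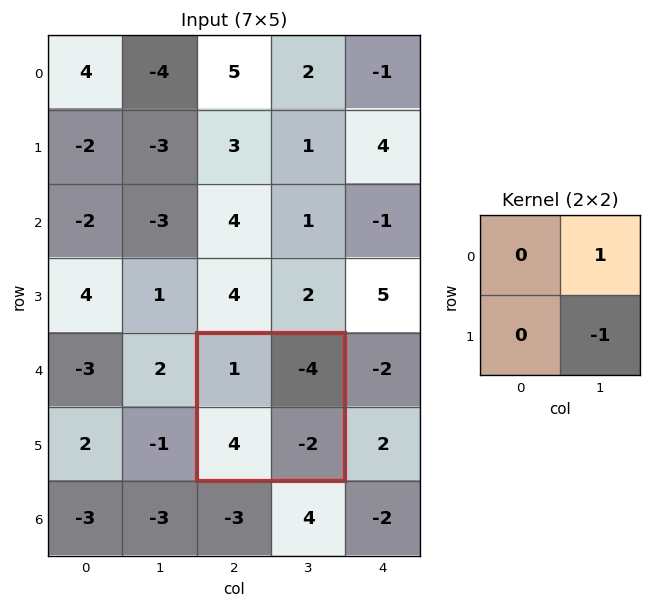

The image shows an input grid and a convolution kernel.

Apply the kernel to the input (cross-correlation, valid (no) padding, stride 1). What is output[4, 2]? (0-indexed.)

The receptive field on the input at this output position is [1 -4 / 4 -2]. Elementwise product with the kernel and sum: -4·1 + -2·-1.

-2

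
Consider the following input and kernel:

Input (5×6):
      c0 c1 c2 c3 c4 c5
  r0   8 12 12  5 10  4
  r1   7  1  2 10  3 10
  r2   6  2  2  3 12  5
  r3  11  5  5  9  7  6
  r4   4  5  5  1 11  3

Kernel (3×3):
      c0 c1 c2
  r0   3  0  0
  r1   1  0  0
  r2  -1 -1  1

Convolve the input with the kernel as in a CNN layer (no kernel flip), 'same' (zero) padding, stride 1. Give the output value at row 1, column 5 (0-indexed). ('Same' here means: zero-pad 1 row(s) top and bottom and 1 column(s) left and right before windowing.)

The receptive field on the zero-padded input at this output position is [10 4 0 / 3 10 0 / 12 5 0]. Elementwise product with the kernel and sum: 10·3 + 3·1 + 12·-1 + 5·-1 + 0·1.

16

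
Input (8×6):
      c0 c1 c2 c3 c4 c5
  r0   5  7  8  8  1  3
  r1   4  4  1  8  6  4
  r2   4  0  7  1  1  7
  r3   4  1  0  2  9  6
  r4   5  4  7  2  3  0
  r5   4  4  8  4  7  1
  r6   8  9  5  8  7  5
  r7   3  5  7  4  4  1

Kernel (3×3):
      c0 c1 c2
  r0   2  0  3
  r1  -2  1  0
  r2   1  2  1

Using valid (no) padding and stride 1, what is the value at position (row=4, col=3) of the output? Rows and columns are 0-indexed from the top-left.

30

The receptive field on the input at this output position is [2 3 0 / 4 7 1 / 8 7 5]. Elementwise product with the kernel and sum: 2·2 + 0·3 + 4·-2 + 7·1 + 8·1 + 7·2 + 5·1.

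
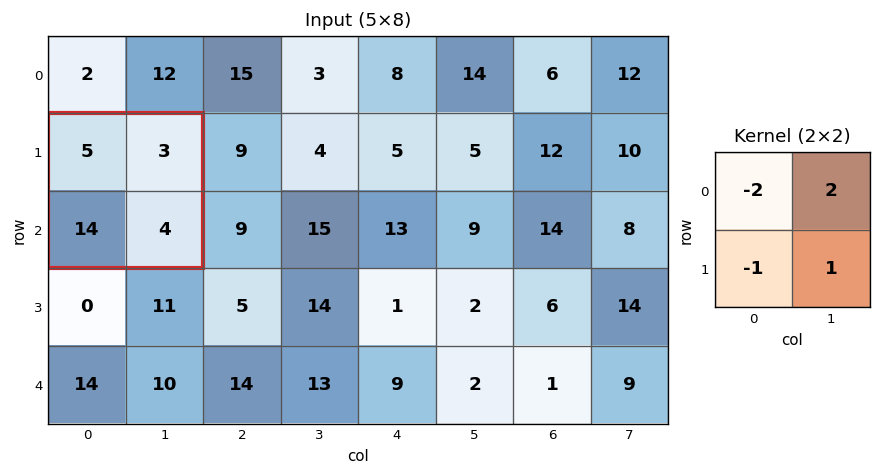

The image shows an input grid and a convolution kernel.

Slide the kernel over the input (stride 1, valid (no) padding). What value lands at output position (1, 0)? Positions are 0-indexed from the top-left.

The receptive field on the input at this output position is [5 3 / 14 4]. Elementwise product with the kernel and sum: 5·-2 + 3·2 + 14·-1 + 4·1.

-14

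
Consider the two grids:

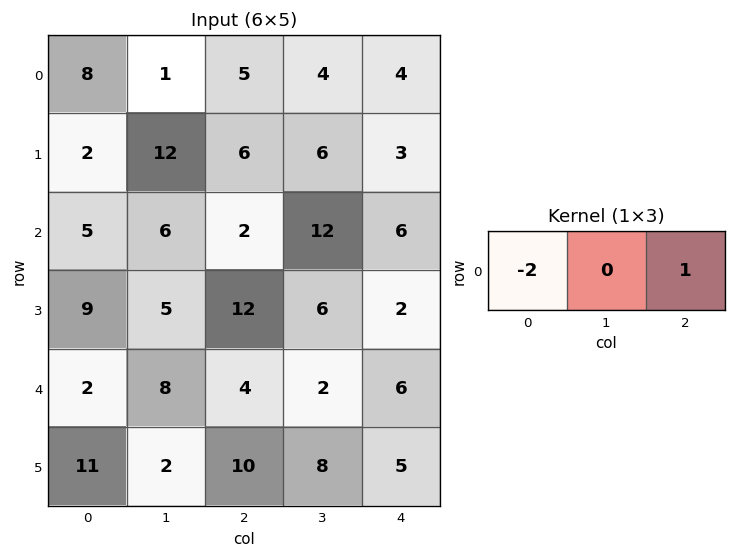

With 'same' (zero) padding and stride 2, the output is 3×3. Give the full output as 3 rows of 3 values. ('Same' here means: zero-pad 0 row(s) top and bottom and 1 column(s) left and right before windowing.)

1 2 -8
6 0 -24
8 -14 -4

Output[0,0]: The receptive field on the zero-padded input at this output position is [0 8 1]. Elementwise product with the kernel and sum: 0·-2 + 1·1.
Output[0,1]: The receptive field on the zero-padded input at this output position is [1 5 4]. Elementwise product with the kernel and sum: 1·-2 + 4·1.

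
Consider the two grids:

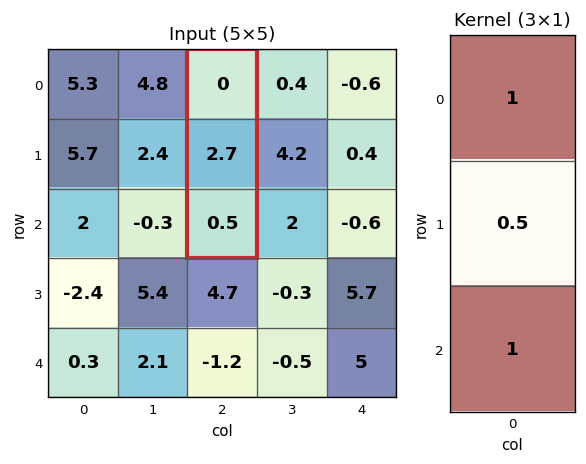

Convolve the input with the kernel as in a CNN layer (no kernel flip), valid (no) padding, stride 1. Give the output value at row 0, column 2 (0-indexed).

The receptive field on the input at this output position is [0 / 2.7 / 0.5]. Elementwise product with the kernel and sum: 0·1 + 2.7·0.5 + 0.5·1.

1.85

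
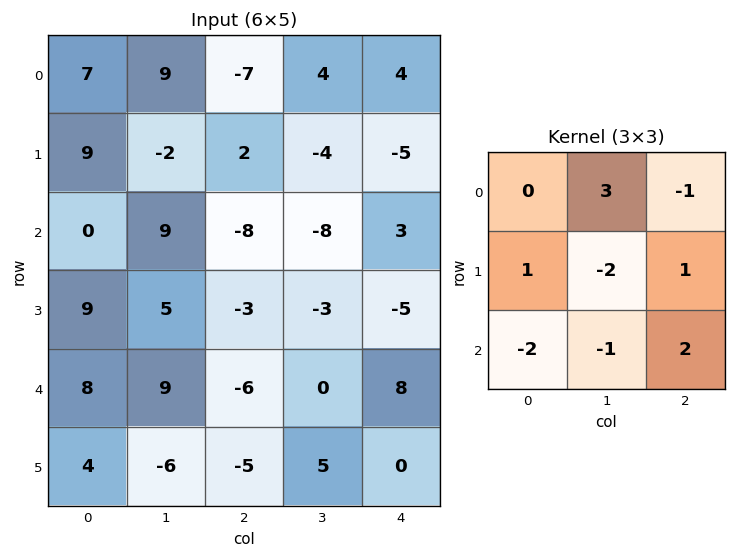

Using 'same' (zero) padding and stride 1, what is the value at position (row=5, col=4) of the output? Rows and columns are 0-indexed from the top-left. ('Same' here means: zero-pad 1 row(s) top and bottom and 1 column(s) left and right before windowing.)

29

The receptive field on the zero-padded input at this output position is [0 8 0 / 5 0 0 / 0 0 0]. Elementwise product with the kernel and sum: 8·3 + 0·-1 + 5·1 + 0·-2 + 0·1 + 0·-2 + 0·-1 + 0·2.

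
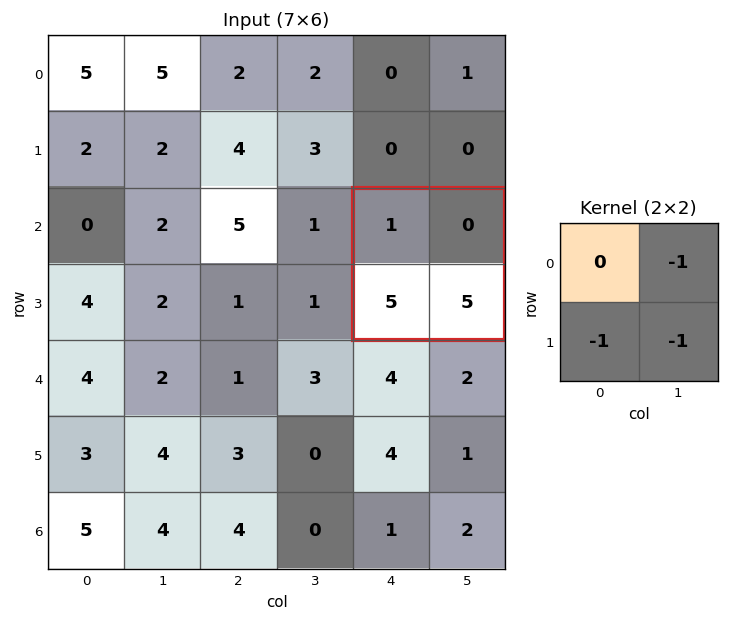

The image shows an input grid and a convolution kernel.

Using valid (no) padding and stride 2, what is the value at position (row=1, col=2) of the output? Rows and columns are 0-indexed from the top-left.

The receptive field on the input at this output position is [1 0 / 5 5]. Elementwise product with the kernel and sum: 0·-1 + 5·-1 + 5·-1.

-10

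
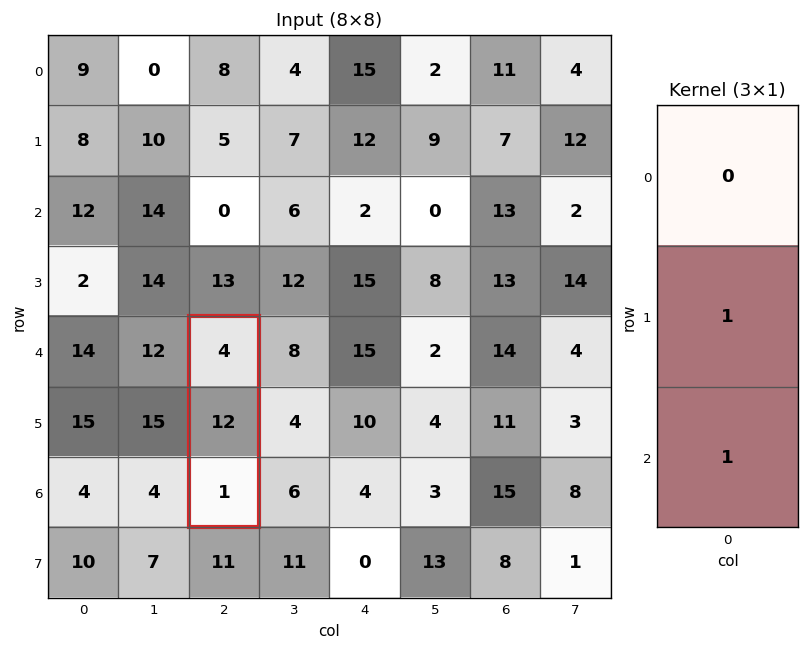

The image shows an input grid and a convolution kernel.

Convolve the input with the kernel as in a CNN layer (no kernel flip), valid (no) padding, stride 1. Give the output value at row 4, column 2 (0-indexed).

The receptive field on the input at this output position is [4 / 12 / 1]. Elementwise product with the kernel and sum: 12·1 + 1·1.

13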